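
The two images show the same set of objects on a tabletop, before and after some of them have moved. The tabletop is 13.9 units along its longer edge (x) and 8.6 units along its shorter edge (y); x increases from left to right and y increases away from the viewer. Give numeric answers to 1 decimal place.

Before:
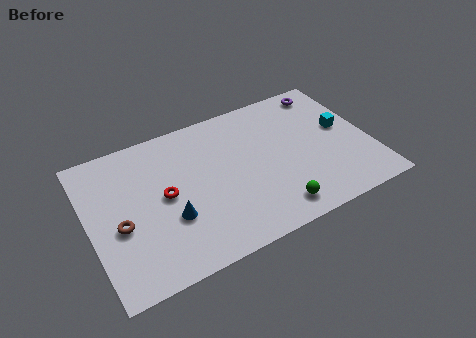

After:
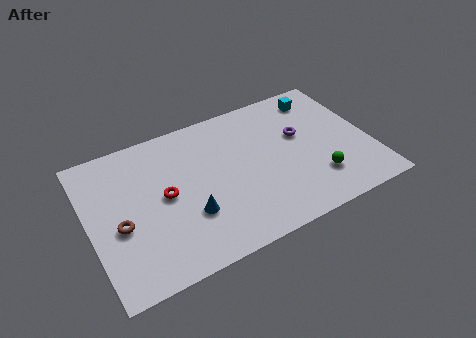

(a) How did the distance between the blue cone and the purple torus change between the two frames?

-3.2

They were about 9.6 units apart before and 6.4 after — 3.2 units closer together.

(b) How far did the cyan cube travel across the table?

2.5

The cyan cube was near (12.7, 4.8) before and (11.9, 7.2) after, so it travelled √(0.8² + 2.4²) ≈ 2.5 units.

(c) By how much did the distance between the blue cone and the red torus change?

+0.5

Before: roughly 1.4 units apart; after: 1.9. That's 0.5 units further apart.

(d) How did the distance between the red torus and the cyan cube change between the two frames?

-0.3

They were about 9.0 units apart before and 8.7 after — 0.3 units closer together.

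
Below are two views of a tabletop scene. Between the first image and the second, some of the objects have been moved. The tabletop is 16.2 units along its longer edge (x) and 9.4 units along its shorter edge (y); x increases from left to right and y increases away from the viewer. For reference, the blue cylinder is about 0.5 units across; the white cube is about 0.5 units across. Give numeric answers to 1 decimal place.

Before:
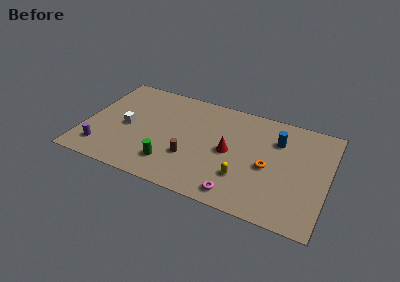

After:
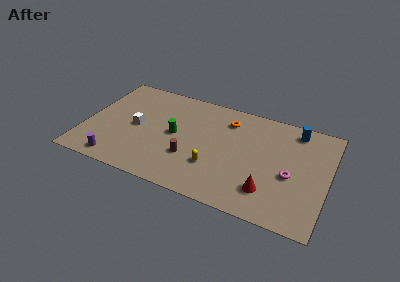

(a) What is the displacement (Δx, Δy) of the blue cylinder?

(1.1, 1.3)

From the two frames, the blue cylinder sits at roughly (12.7, 6.8) before and (13.8, 8.1) after.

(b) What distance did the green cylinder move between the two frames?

2.7

The green cylinder moved from about (6.0, 2.1) to (6.0, 4.8), a distance of √(0.0² + 2.7²) ≈ 2.7.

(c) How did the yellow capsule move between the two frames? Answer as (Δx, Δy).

(-2.0, 0.2)

From the two frames, the yellow capsule sits at roughly (10.8, 2.7) before and (8.8, 2.9) after.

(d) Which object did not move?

the brown cylinder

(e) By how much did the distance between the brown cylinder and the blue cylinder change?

+1.7

Before: roughly 6.6 units apart; after: 8.3. That's 1.7 units further apart.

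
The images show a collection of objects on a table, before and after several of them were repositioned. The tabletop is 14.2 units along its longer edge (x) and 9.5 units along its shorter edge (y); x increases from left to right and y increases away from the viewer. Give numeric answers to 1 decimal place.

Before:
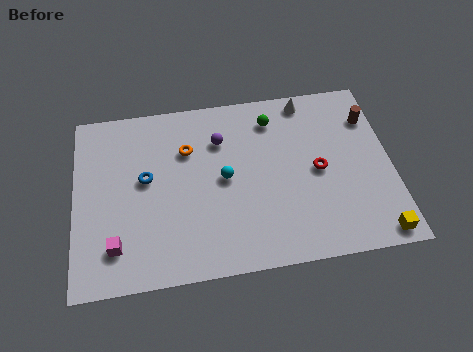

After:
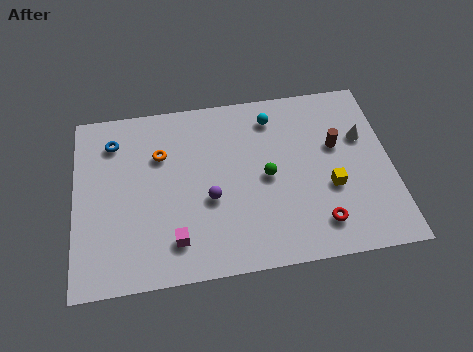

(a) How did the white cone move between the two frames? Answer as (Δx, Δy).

(2.4, -2.4)

The white cone was at about (10.6, 8.5) and moved to about (13.0, 6.1).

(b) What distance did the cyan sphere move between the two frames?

3.8

The cyan sphere moved from about (6.7, 4.8) to (9.0, 7.8), a distance of √(2.3² + 3.0²) ≈ 3.8.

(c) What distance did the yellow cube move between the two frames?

3.3

From (13.3, 0.9) to (11.4, 3.6), the yellow cube covered √(1.9² + 2.7²) ≈ 3.3 units.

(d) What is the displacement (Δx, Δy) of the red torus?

(-0.1, -2.8)

The red torus started near (10.9, 4.6) and ended near (10.8, 1.8).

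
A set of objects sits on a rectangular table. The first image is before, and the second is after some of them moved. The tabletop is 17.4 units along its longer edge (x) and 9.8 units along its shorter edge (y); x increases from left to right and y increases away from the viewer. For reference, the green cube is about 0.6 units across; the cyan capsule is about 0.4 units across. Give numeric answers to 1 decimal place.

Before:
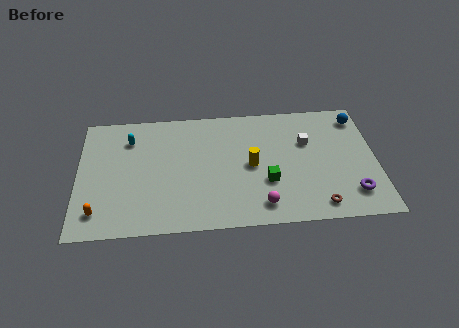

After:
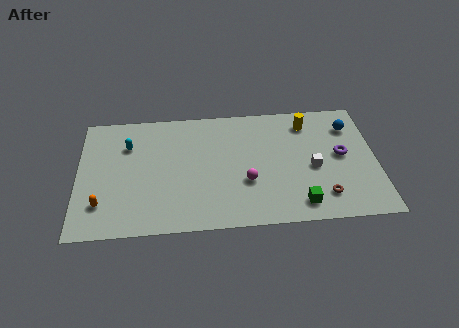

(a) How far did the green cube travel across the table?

2.6

From (11.0, 3.4) to (12.8, 1.5), the green cube covered √(1.8² + 1.9²) ≈ 2.6 units.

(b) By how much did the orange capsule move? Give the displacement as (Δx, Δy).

(0.2, 0.6)

The orange capsule was at about (1.2, 1.8) and moved to about (1.4, 2.4).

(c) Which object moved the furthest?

the yellow cylinder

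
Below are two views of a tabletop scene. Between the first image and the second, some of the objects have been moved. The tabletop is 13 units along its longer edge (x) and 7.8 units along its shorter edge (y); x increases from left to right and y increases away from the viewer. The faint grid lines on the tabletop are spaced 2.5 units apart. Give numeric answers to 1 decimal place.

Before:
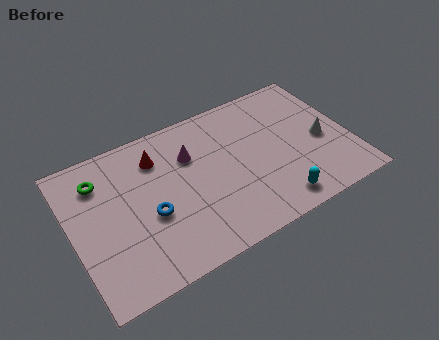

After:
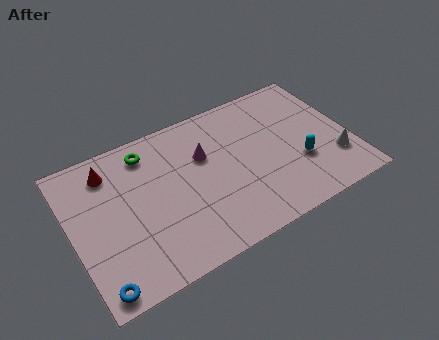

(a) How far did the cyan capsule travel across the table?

2.1

From (9.1, 1.1) to (10.5, 2.7), the cyan capsule covered √(1.4² + 1.6²) ≈ 2.1 units.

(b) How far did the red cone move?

2.2

The red cone moved from about (4.2, 6.0) to (2.0, 6.3), a distance of √(2.2² + 0.3²) ≈ 2.2.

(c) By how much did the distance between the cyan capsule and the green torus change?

-1.3

They were about 9.0 units apart before and 7.7 after — 1.3 units closer together.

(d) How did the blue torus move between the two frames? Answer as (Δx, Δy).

(-2.7, -2.4)

From the two frames, the blue torus sits at roughly (3.5, 3.2) before and (0.8, 0.8) after.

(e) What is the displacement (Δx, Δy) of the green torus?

(2.3, 0.5)

The green torus started near (1.5, 6.0) and ended near (3.8, 6.5).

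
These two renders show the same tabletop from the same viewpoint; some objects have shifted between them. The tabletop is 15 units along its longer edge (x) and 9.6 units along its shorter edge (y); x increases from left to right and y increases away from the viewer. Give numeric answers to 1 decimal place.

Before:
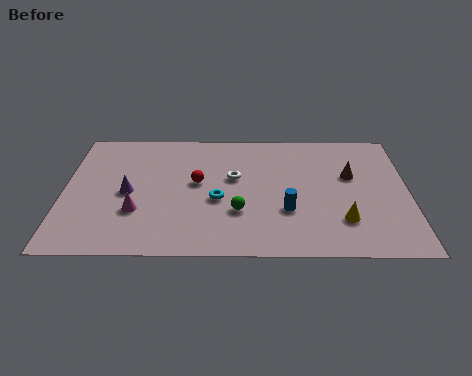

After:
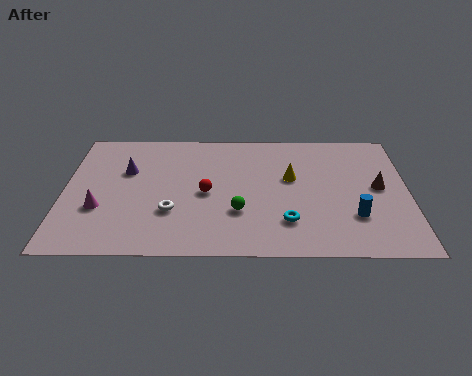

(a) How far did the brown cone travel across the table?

1.5

The brown cone was near (12.5, 5.9) before and (13.7, 5.0) after, so it travelled √(1.2² + 0.9²) ≈ 1.5 units.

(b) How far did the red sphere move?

0.9

The red sphere was near (5.8, 5.3) before and (6.2, 4.5) after, so it travelled √(0.4² + 0.8²) ≈ 0.9 units.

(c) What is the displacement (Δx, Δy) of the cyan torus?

(3.0, -1.6)

From the two frames, the cyan torus sits at roughly (6.7, 4.0) before and (9.7, 2.4) after.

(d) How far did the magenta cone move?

1.6

The magenta cone moved from about (3.2, 3.1) to (1.6, 3.3), a distance of √(1.6² + 0.2²) ≈ 1.6.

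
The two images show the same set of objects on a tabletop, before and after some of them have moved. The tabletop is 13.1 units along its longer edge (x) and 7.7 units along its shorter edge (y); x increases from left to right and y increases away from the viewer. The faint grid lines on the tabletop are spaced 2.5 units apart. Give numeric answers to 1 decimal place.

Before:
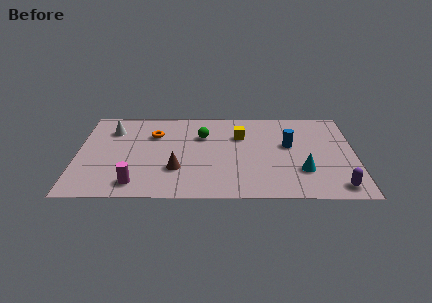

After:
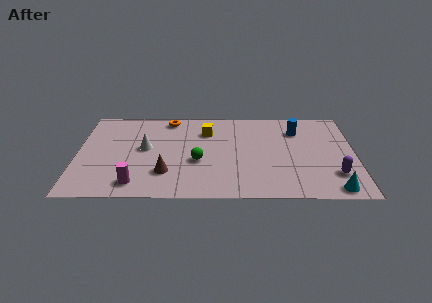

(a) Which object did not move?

the magenta cylinder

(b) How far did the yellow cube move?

1.6

The yellow cube moved from about (7.7, 5.3) to (6.1, 5.7), a distance of √(1.6² + 0.4²) ≈ 1.6.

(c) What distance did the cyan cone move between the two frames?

2.1

The cyan cone moved from about (10.6, 2.3) to (12.0, 0.8), a distance of √(1.4² + 1.5²) ≈ 2.1.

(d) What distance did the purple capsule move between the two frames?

1.0

From (12.2, 1.0) to (12.1, 2.0), the purple capsule covered √(0.1² + 1.0²) ≈ 1.0 units.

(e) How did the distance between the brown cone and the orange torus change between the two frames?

+1.5

The distance was about 3.2 in the first image and 4.7 in the second, so they moved 1.5 units further apart.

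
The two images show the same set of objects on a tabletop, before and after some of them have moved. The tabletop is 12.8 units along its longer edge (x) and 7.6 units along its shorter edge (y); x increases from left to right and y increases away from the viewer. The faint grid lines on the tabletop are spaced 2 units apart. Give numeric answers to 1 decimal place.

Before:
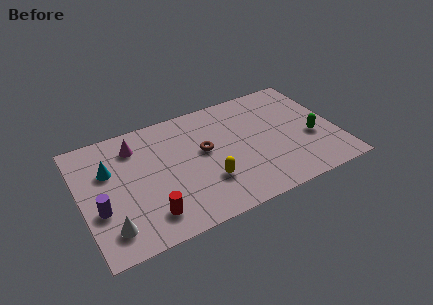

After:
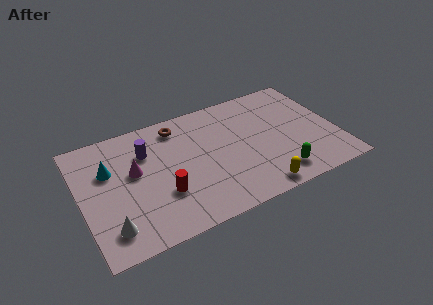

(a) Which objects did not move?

the cyan cone and the white cone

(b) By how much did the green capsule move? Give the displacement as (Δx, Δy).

(-2.0, -1.7)

The green capsule was at about (11.5, 3.0) and moved to about (9.5, 1.3).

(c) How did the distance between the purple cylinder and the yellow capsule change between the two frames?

+1.5

Before: roughly 5.3 units apart; after: 6.8. That's 1.5 units further apart.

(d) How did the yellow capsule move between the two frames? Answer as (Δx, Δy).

(2.3, -1.5)

From the two frames, the yellow capsule sits at roughly (6.1, 2.3) before and (8.4, 0.8) after.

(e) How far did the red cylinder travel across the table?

1.3

The red cylinder was near (3.1, 1.5) before and (3.9, 2.5) after, so it travelled √(0.8² + 1.0²) ≈ 1.3 units.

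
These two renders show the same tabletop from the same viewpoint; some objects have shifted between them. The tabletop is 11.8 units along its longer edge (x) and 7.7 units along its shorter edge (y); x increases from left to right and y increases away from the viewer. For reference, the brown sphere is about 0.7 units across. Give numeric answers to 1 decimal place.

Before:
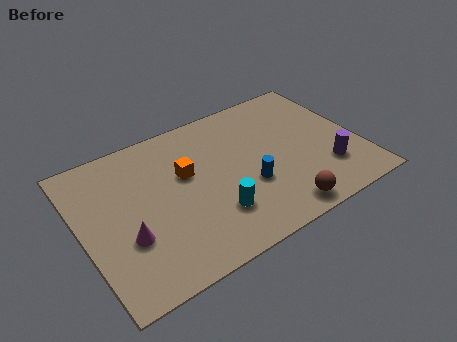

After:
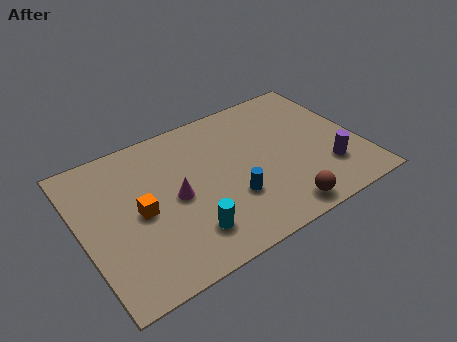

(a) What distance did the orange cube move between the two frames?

2.3

The orange cube moved from about (4.5, 4.7) to (2.4, 3.7), a distance of √(2.1² + 1.0²) ≈ 2.3.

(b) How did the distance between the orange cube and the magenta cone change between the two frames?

-1.9

Before: roughly 3.4 units apart; after: 1.5. That's 1.9 units closer together.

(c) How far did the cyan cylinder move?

1.3

The cyan cylinder moved from about (5.3, 2.1) to (4.1, 1.7), a distance of √(1.2² + 0.4²) ≈ 1.3.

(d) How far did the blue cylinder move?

0.9

The blue cylinder moved from about (6.9, 2.8) to (6.1, 2.5), a distance of √(0.8² + 0.3²) ≈ 0.9.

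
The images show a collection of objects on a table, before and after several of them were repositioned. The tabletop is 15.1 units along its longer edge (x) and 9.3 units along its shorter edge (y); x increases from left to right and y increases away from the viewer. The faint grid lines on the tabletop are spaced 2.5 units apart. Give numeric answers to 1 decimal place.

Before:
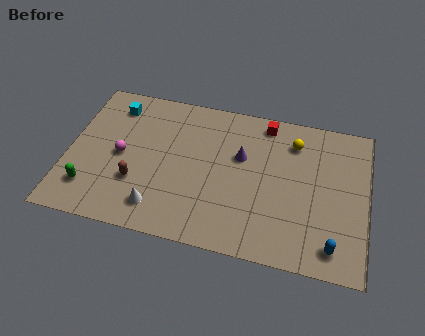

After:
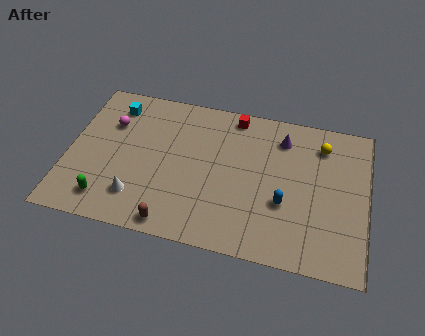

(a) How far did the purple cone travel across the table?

2.6

From (8.7, 5.8) to (10.7, 7.4), the purple cone covered √(2.0² + 1.6²) ≈ 2.6 units.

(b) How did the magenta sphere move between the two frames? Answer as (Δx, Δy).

(-0.7, 1.9)

The magenta sphere started near (2.7, 4.5) and ended near (2.0, 6.4).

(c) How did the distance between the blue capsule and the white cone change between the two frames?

-1.3

The distance was about 8.7 in the first image and 7.4 in the second, so they moved 1.3 units closer together.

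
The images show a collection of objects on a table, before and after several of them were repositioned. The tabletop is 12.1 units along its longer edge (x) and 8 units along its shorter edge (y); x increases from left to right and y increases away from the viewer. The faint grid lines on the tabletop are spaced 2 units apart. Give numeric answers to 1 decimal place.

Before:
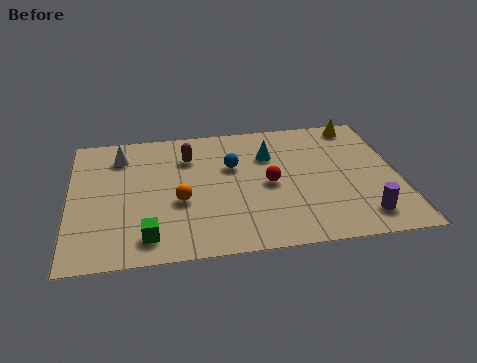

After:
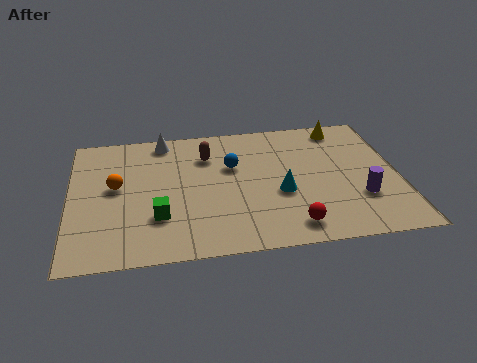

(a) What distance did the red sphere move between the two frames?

2.7

The red sphere was near (7.3, 3.8) before and (8.0, 1.2) after, so it travelled √(0.7² + 2.6²) ≈ 2.7 units.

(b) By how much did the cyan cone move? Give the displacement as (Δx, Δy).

(0.3, -2.4)

The cyan cone started near (7.4, 5.6) and ended near (7.7, 3.2).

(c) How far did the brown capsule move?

0.7

The brown capsule was near (4.4, 5.9) before and (5.1, 5.9) after, so it travelled √(0.7² + 0.0²) ≈ 0.7 units.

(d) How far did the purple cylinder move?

1.1

The purple cylinder moved from about (10.6, 1.4) to (10.6, 2.5), a distance of √(0.0² + 1.1²) ≈ 1.1.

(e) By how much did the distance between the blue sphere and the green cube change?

-1.1

They were about 5.0 units apart before and 3.9 after — 1.1 units closer together.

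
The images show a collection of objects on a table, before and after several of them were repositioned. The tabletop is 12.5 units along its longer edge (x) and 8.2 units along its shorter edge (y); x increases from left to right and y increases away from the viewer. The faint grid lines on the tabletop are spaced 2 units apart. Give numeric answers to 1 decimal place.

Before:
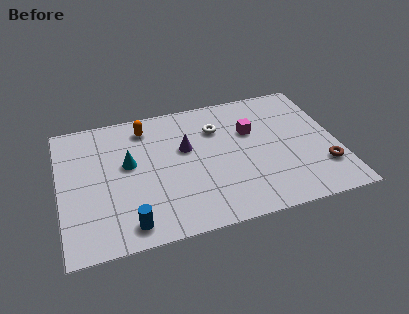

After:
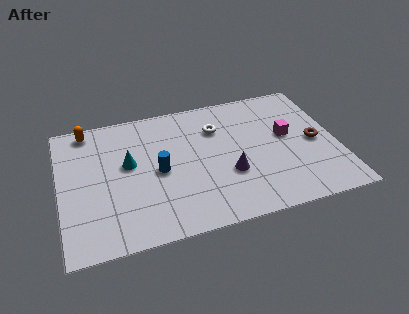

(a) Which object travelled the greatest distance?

the blue cylinder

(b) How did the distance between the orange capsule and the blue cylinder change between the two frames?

-1.3

They were about 5.8 units apart before and 4.5 after — 1.3 units closer together.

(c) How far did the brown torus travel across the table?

1.7

From (11.7, 2.2) to (11.5, 3.9), the brown torus covered √(0.2² + 1.7²) ≈ 1.7 units.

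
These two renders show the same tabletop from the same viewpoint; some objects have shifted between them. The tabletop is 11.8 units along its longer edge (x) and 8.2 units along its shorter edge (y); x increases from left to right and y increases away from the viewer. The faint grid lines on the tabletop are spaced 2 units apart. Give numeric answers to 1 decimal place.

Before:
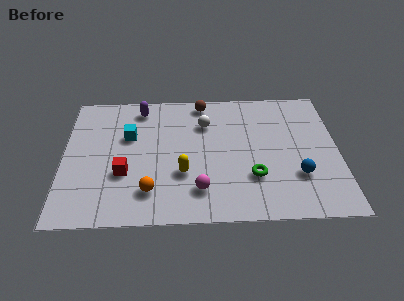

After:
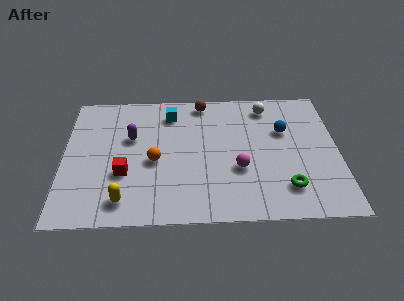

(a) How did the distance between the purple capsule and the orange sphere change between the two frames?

-3.4

The distance was about 5.2 in the first image and 1.8 in the second, so they moved 3.4 units closer together.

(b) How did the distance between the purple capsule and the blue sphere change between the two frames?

-1.5

The distance was about 8.1 in the first image and 6.6 in the second, so they moved 1.5 units closer together.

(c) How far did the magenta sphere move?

2.1

The magenta sphere moved from about (5.8, 1.8) to (7.5, 3.0), a distance of √(1.7² + 1.2²) ≈ 2.1.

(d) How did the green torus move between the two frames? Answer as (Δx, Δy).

(1.4, -0.7)

The green torus started near (8.1, 2.5) and ended near (9.5, 1.8).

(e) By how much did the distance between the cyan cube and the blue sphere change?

-2.6

The distance was about 7.7 in the first image and 5.1 in the second, so they moved 2.6 units closer together.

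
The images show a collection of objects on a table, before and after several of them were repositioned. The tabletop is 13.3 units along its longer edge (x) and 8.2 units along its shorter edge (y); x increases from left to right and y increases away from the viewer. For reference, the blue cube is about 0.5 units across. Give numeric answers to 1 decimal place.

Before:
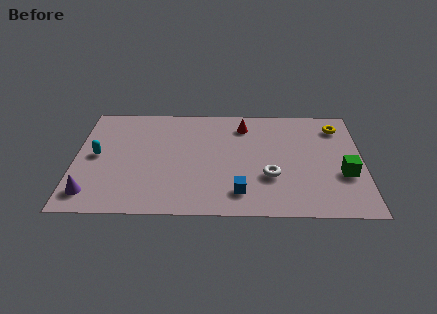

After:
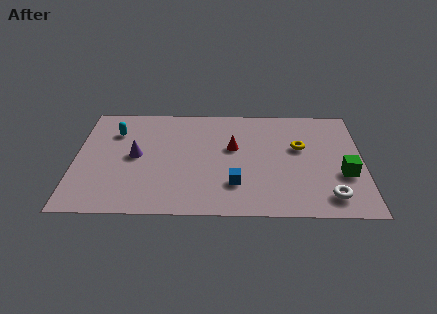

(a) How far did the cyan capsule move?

2.0

From (1.0, 4.2) to (1.8, 6.0), the cyan capsule covered √(0.8² + 1.8²) ≈ 2.0 units.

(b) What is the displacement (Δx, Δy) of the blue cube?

(-0.2, 0.6)

The blue cube was at about (7.6, 1.6) and moved to about (7.4, 2.2).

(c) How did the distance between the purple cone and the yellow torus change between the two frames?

-4.9

Before: roughly 12.5 units apart; after: 7.6. That's 4.9 units closer together.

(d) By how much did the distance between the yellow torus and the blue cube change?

-2.7

The distance was about 6.8 in the first image and 4.1 in the second, so they moved 2.7 units closer together.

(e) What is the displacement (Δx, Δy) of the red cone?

(-0.5, -1.7)

The red cone started near (7.8, 6.6) and ended near (7.3, 4.9).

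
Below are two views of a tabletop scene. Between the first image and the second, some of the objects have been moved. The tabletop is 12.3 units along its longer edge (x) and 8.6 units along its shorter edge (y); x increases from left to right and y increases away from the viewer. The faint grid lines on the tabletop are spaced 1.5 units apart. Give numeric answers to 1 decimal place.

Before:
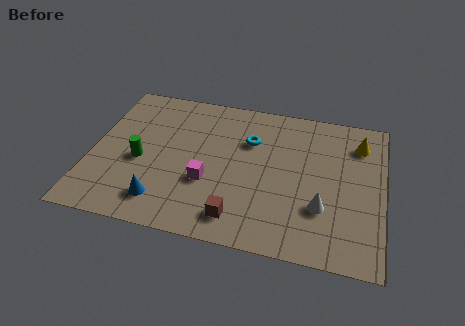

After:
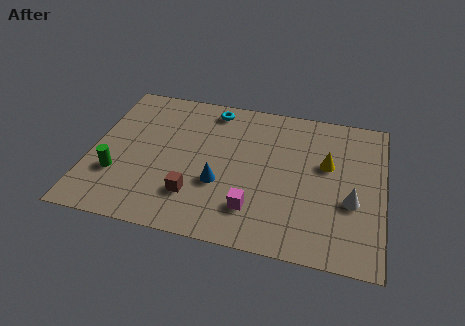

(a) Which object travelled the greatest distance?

the blue cone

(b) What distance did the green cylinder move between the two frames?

1.3

The green cylinder was near (2.1, 3.7) before and (1.2, 2.7) after, so it travelled √(0.9² + 1.0²) ≈ 1.3 units.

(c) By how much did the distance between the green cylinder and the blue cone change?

+1.9

The distance was about 2.4 in the first image and 4.3 in the second, so they moved 1.9 units further apart.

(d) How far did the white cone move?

1.3

The white cone moved from about (9.8, 2.7) to (11.0, 3.3), a distance of √(1.2² + 0.6²) ≈ 1.3.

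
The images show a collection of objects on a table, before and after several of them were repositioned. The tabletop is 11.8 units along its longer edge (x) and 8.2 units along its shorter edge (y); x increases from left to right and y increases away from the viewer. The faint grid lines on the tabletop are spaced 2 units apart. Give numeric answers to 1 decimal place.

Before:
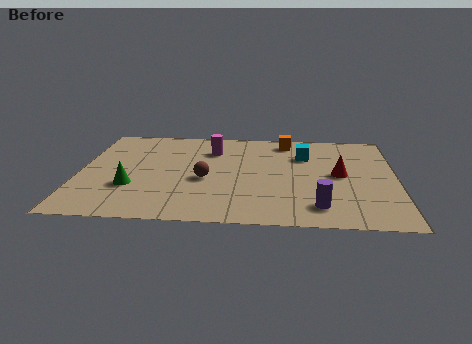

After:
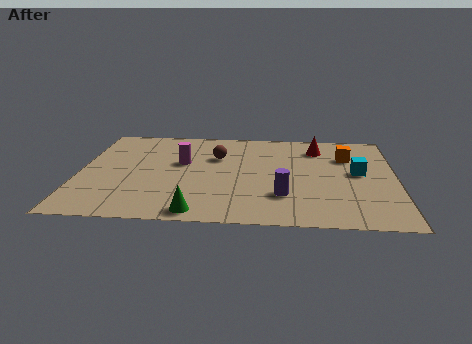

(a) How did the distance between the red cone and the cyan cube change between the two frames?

+0.5

They were about 2.1 units apart before and 2.6 after — 0.5 units further apart.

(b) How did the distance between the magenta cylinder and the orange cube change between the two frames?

+3.3

They were about 3.0 units apart before and 6.3 after — 3.3 units further apart.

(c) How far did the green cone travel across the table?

3.1

The green cone was near (2.0, 2.7) before and (4.5, 0.8) after, so it travelled √(2.5² + 1.9²) ≈ 3.1 units.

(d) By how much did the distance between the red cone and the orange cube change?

-2.2

Before: roughly 3.5 units apart; after: 1.3. That's 2.2 units closer together.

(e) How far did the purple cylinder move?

1.5

From (8.9, 1.5) to (7.6, 2.3), the purple cylinder covered √(1.3² + 0.8²) ≈ 1.5 units.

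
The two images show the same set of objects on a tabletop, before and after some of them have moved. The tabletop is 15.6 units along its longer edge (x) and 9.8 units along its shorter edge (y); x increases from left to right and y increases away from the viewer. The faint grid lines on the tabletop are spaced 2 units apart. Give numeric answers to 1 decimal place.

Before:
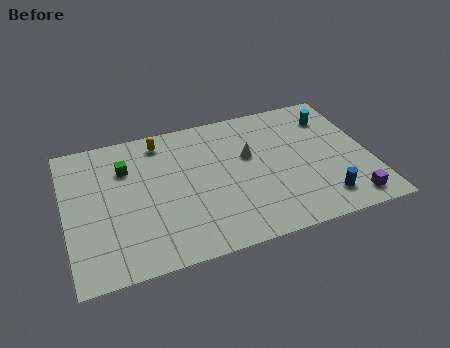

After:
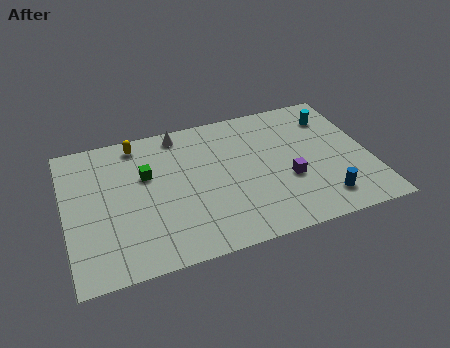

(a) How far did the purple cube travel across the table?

3.8

From (14.2, 1.3) to (11.3, 3.7), the purple cube covered √(2.9² + 2.4²) ≈ 3.8 units.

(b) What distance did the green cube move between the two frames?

1.3

From (3.2, 7.0) to (4.2, 6.2), the green cube covered √(1.0² + 0.8²) ≈ 1.3 units.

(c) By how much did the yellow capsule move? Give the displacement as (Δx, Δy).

(-1.2, 0.2)

The yellow capsule started near (5.1, 8.4) and ended near (3.9, 8.6).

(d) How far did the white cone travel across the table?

4.3

The white cone was near (9.5, 6.0) before and (6.1, 8.7) after, so it travelled √(3.4² + 2.7²) ≈ 4.3 units.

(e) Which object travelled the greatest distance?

the white cone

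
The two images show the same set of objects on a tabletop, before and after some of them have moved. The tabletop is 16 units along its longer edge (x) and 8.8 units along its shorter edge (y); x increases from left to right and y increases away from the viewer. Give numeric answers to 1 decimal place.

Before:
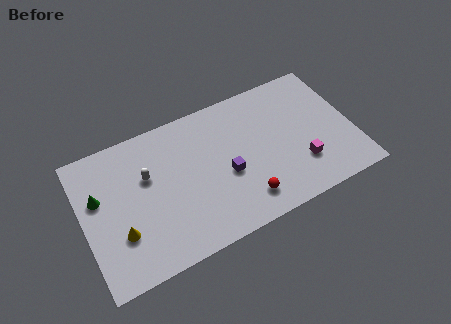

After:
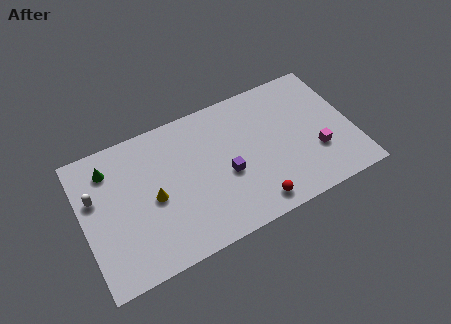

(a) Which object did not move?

the purple cube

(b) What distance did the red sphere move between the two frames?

0.7

The red sphere was near (9.2, 1.7) before and (9.7, 1.2) after, so it travelled √(0.5² + 0.5²) ≈ 0.7 units.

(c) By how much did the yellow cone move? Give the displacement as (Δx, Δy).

(2.1, 1.3)

The yellow cone was at about (2.0, 2.8) and moved to about (4.1, 4.1).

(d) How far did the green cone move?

1.7

The green cone moved from about (1.0, 5.5) to (1.8, 7.0), a distance of √(0.8² + 1.5²) ≈ 1.7.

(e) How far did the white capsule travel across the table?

3.1

The white capsule moved from about (3.9, 5.6) to (0.8, 5.6), a distance of √(3.1² + 0.0²) ≈ 3.1.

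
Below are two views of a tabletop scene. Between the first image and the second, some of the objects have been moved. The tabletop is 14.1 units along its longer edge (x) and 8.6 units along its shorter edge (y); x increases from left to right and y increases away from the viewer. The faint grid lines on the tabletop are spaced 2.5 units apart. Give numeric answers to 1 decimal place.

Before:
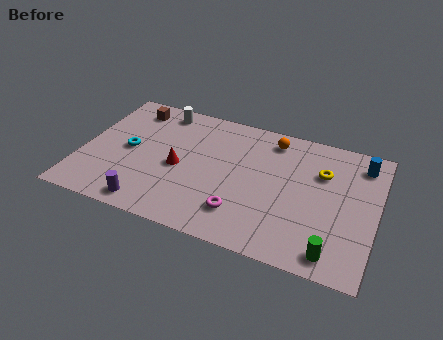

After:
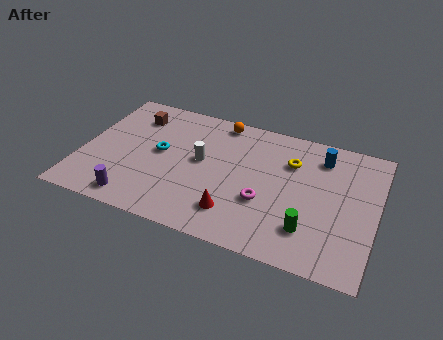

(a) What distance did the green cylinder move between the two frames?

1.6

The green cylinder moved from about (12.3, 1.1) to (11.1, 2.1), a distance of √(1.2² + 1.0²) ≈ 1.6.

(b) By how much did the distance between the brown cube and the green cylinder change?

-2.0

The distance was about 12.0 in the first image and 10.0 in the second, so they moved 2.0 units closer together.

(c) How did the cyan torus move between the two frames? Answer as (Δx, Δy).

(1.5, 0.3)

The cyan torus started near (2.2, 4.3) and ended near (3.7, 4.6).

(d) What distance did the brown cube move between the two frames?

0.5

The brown cube moved from about (2.0, 7.2) to (2.2, 6.7), a distance of √(0.2² + 0.5²) ≈ 0.5.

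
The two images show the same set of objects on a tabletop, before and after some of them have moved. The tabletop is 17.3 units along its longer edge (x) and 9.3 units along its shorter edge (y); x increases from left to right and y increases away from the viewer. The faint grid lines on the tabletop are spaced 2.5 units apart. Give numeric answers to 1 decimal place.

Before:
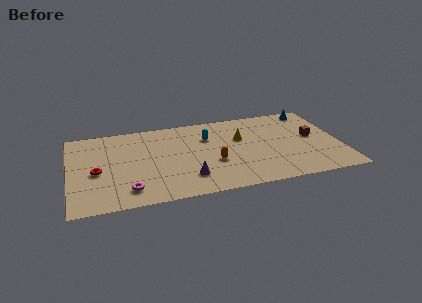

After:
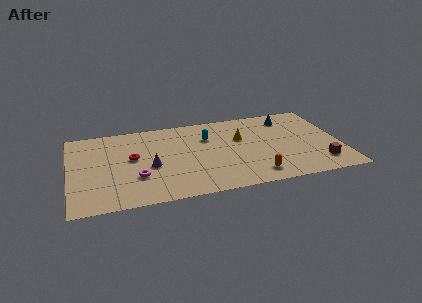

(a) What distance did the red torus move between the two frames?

2.5

The red torus was near (1.7, 4.1) before and (4.0, 5.2) after, so it travelled √(2.3² + 1.1²) ≈ 2.5 units.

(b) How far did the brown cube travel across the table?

3.1

From (15.6, 5.0) to (15.8, 1.9), the brown cube covered √(0.2² + 3.1²) ≈ 3.1 units.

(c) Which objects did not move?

the cyan capsule and the yellow cone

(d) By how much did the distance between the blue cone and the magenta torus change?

-2.8

They were about 13.8 units apart before and 11.0 after — 2.8 units closer together.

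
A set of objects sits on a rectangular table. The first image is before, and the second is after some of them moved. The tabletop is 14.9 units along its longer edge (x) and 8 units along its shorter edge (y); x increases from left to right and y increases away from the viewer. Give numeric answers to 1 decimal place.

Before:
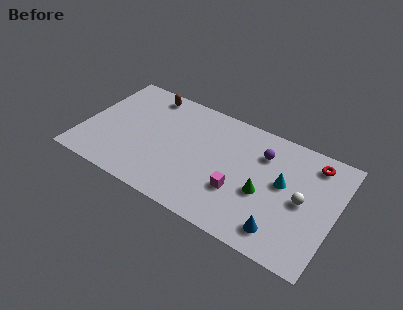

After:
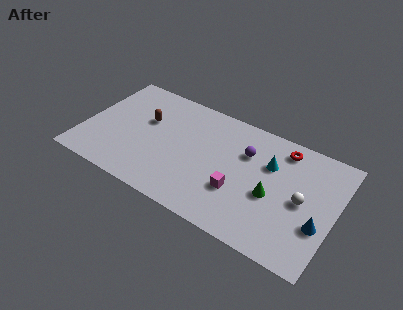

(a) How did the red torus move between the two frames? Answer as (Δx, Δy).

(-1.8, 0.1)

The red torus started near (13.3, 6.7) and ended near (11.5, 6.8).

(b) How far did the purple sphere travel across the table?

1.0

From (10.4, 5.9) to (9.5, 5.5), the purple sphere covered √(0.9² + 0.4²) ≈ 1.0 units.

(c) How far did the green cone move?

0.5

The green cone was near (10.8, 3.3) before and (11.3, 3.4) after, so it travelled √(0.5² + 0.1²) ≈ 0.5 units.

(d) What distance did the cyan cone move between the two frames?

1.3

From (11.8, 4.5) to (10.9, 5.4), the cyan cone covered √(0.9² + 0.9²) ≈ 1.3 units.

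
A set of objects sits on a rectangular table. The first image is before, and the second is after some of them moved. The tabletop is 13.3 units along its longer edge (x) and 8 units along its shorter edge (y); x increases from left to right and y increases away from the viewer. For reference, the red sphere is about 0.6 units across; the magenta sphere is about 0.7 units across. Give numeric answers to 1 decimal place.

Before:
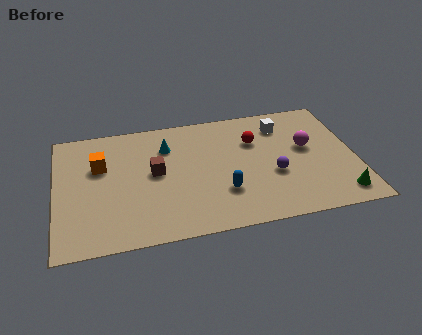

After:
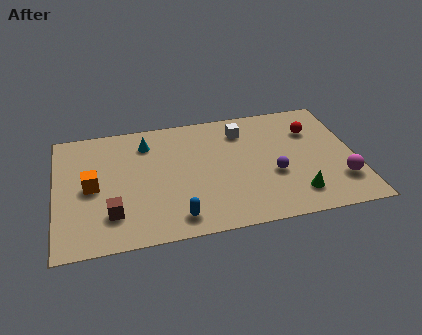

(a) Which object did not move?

the purple sphere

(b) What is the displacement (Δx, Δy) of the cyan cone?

(-0.9, 0.4)

The cyan cone was at about (5.0, 5.9) and moved to about (4.1, 6.3).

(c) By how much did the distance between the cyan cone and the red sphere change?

+3.5

The distance was about 3.9 in the first image and 7.4 in the second, so they moved 3.5 units further apart.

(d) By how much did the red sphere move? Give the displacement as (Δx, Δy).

(2.6, 0.2)

The red sphere started near (8.9, 5.5) and ended near (11.5, 5.7).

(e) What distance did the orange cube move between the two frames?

1.4

From (2.0, 5.2) to (1.6, 3.9), the orange cube covered √(0.4² + 1.3²) ≈ 1.4 units.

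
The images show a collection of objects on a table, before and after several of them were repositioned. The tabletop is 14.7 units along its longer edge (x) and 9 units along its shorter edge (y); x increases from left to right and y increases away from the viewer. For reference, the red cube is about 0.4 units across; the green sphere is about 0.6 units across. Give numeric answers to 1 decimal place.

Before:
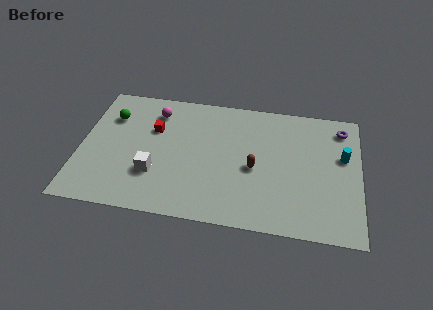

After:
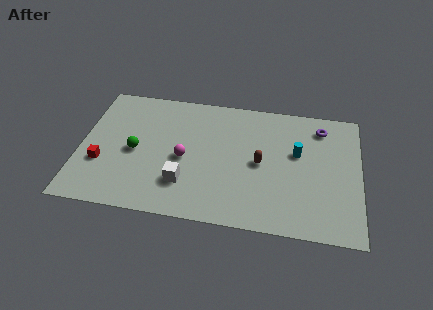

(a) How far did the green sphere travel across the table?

2.7

The green sphere was near (1.5, 6.5) before and (2.9, 4.2) after, so it travelled √(1.4² + 2.3²) ≈ 2.7 units.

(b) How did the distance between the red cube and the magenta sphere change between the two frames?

+3.1

They were about 1.3 units apart before and 4.4 after — 3.1 units further apart.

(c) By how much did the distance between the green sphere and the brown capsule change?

-1.5

Before: roughly 8.1 units apart; after: 6.6. That's 1.5 units closer together.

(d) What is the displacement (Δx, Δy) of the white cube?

(1.6, -0.4)

The white cube started near (4.0, 2.8) and ended near (5.6, 2.4).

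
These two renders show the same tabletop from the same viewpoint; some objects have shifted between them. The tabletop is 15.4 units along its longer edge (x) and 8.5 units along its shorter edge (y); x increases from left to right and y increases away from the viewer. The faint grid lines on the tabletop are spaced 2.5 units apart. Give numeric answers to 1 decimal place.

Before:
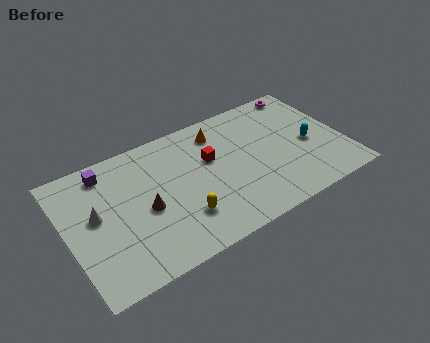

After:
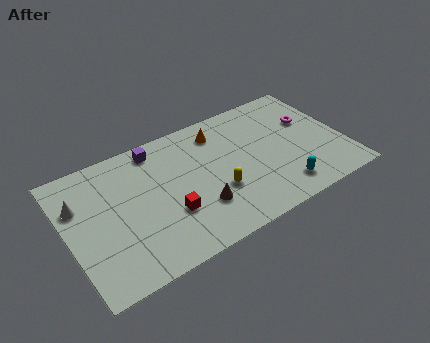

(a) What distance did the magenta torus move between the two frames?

2.3

The magenta torus moved from about (13.9, 7.7) to (13.8, 5.4), a distance of √(0.1² + 2.3²) ≈ 2.3.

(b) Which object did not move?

the orange cone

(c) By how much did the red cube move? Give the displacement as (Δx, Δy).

(-2.7, -2.4)

From the two frames, the red cube sits at roughly (8.1, 5.3) before and (5.4, 2.9) after.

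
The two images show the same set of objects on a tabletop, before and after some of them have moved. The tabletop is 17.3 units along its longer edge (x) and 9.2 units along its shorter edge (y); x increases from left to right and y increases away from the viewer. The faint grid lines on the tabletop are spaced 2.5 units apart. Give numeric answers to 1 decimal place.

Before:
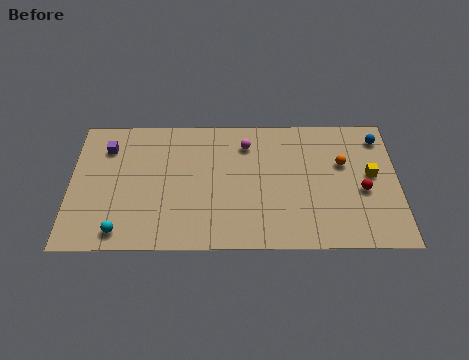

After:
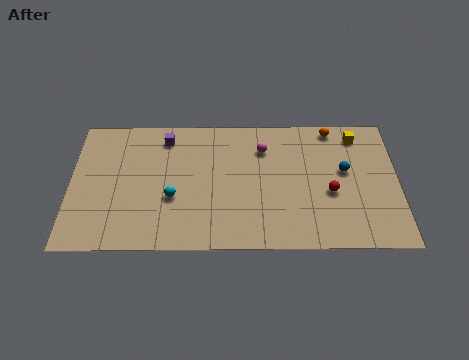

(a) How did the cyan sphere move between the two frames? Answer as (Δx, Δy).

(2.7, 2.3)

The cyan sphere was at about (2.7, 1.2) and moved to about (5.4, 3.5).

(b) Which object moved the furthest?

the cyan sphere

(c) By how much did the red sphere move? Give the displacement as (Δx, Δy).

(-1.7, -0.1)

From the two frames, the red sphere sits at roughly (15.4, 3.9) before and (13.7, 3.8) after.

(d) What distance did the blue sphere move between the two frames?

3.0

From (16.4, 7.6) to (14.5, 5.3), the blue sphere covered √(1.9² + 2.3²) ≈ 3.0 units.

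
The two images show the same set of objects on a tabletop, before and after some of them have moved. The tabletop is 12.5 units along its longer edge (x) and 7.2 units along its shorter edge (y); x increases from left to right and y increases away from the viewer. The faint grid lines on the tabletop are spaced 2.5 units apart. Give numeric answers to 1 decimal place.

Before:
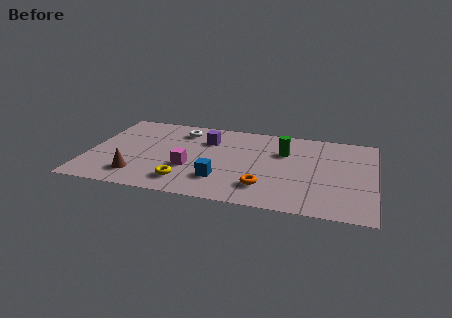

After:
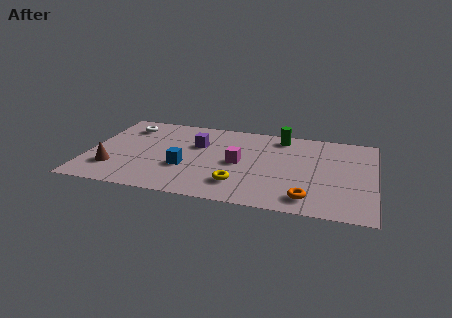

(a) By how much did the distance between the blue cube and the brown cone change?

-0.4

Before: roughly 3.6 units apart; after: 3.2. That's 0.4 units closer together.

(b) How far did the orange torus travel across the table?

2.0

The orange torus moved from about (7.8, 1.7) to (9.7, 1.2), a distance of √(1.9² + 0.5²) ≈ 2.0.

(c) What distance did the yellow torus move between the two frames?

2.3

From (4.4, 1.4) to (6.7, 1.7), the yellow torus covered √(2.3² + 0.3²) ≈ 2.3 units.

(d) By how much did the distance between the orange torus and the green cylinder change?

+1.9

They were about 3.3 units apart before and 5.2 after — 1.9 units further apart.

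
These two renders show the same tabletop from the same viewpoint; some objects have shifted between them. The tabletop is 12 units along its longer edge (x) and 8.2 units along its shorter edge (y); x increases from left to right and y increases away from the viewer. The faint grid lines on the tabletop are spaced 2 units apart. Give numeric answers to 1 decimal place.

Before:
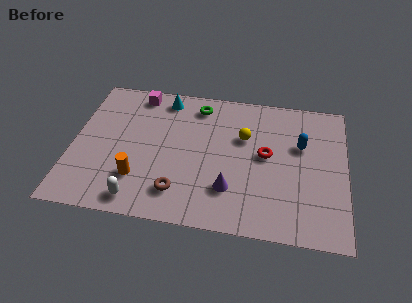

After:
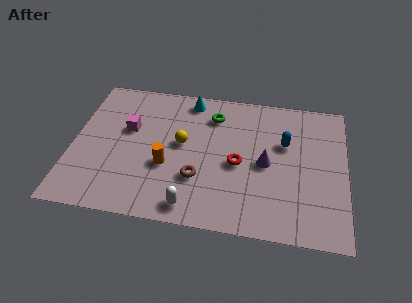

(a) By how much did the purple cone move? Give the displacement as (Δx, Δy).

(1.5, 1.7)

The purple cone started near (7.0, 2.2) and ended near (8.5, 3.9).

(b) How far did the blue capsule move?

0.7

The blue capsule moved from about (10.0, 5.2) to (9.3, 5.2), a distance of √(0.7² + 0.0²) ≈ 0.7.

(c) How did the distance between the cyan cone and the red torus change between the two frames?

-1.1

Before: roughly 5.3 units apart; after: 4.2. That's 1.1 units closer together.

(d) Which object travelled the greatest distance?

the yellow sphere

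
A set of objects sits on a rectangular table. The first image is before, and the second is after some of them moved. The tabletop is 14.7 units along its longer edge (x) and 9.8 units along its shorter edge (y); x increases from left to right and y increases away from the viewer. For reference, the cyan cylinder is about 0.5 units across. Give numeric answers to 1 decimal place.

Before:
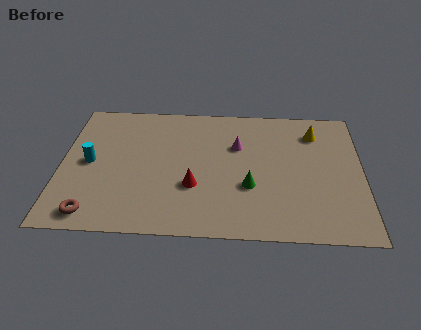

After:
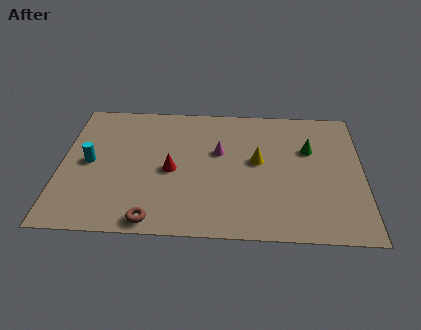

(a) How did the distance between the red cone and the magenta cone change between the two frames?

-1.0

The distance was about 3.7 in the first image and 2.7 in the second, so they moved 1.0 units closer together.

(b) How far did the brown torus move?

2.9

The brown torus moved from about (1.7, 1.2) to (4.6, 0.9), a distance of √(2.9² + 0.3²) ≈ 2.9.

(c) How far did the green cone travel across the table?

4.1

The green cone moved from about (9.2, 3.5) to (12.1, 6.4), a distance of √(2.9² + 2.9²) ≈ 4.1.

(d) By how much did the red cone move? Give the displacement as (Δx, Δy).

(-1.1, 1.1)

From the two frames, the red cone sits at roughly (6.5, 3.4) before and (5.4, 4.5) after.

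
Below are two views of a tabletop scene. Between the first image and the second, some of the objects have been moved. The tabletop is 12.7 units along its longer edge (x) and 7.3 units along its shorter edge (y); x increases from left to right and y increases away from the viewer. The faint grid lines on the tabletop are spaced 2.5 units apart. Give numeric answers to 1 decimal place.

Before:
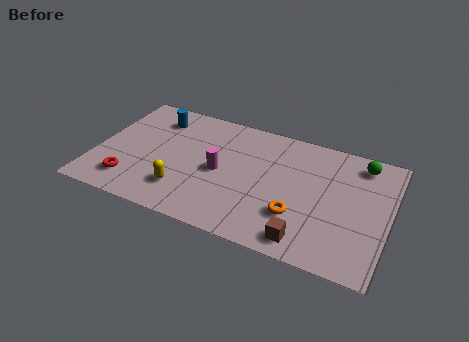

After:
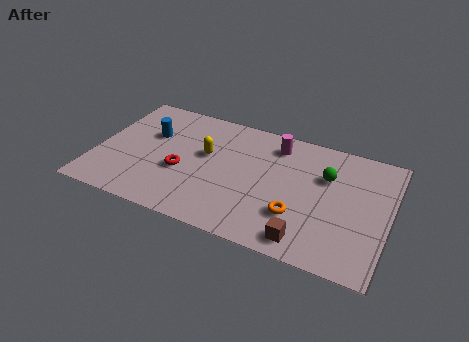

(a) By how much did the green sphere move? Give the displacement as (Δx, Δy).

(-1.4, -1.3)

From the two frames, the green sphere sits at roughly (11.3, 6.2) before and (9.9, 4.9) after.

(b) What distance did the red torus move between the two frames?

2.5

The red torus moved from about (1.7, 1.5) to (3.8, 2.9), a distance of √(2.1² + 1.4²) ≈ 2.5.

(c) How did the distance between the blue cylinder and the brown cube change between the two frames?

-0.5

They were about 8.6 units apart before and 8.1 after — 0.5 units closer together.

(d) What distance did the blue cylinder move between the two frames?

1.1

From (2.3, 5.8) to (2.2, 4.7), the blue cylinder covered √(0.1² + 1.1²) ≈ 1.1 units.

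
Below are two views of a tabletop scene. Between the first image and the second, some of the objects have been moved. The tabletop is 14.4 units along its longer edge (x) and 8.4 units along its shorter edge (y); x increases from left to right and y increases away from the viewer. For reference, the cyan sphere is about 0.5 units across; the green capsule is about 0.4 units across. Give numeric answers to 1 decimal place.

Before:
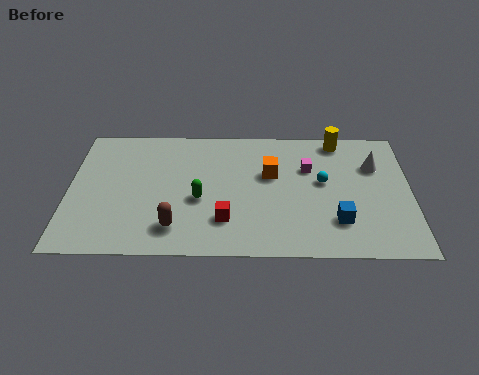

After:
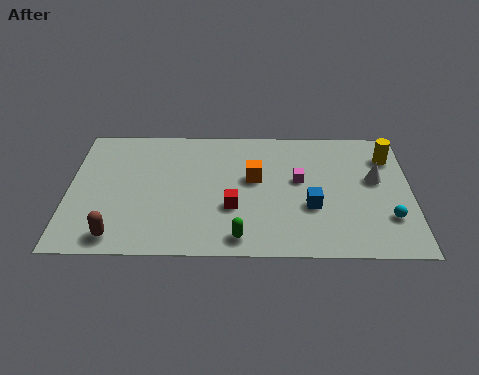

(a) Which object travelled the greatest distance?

the cyan sphere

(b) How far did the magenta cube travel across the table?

0.9

The magenta cube moved from about (10.1, 5.6) to (9.7, 4.8), a distance of √(0.4² + 0.8²) ≈ 0.9.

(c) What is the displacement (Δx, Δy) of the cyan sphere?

(2.7, -2.3)

The cyan sphere started near (10.7, 4.7) and ended near (13.4, 2.4).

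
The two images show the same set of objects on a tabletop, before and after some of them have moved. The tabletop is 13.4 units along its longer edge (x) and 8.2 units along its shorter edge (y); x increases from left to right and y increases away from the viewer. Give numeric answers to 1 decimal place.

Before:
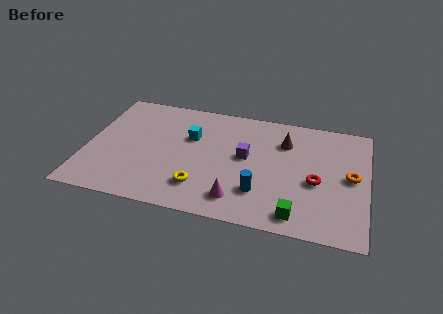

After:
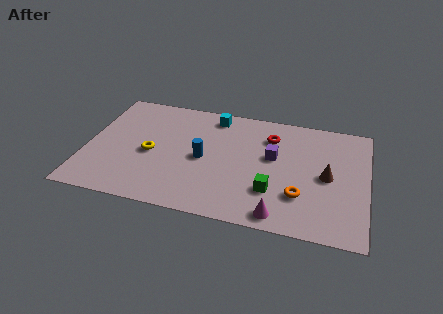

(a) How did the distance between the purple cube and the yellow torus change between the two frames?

+2.6

Before: roughly 3.3 units apart; after: 5.9. That's 2.6 units further apart.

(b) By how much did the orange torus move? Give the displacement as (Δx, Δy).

(-2.3, -1.8)

The orange torus started near (12.6, 4.2) and ended near (10.3, 2.4).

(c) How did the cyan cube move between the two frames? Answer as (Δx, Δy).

(1.0, 1.8)

The cyan cube started near (4.9, 5.3) and ended near (5.9, 7.1).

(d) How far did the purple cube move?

1.3

The purple cube moved from about (7.6, 4.5) to (8.9, 4.8), a distance of √(1.3² + 0.3²) ≈ 1.3.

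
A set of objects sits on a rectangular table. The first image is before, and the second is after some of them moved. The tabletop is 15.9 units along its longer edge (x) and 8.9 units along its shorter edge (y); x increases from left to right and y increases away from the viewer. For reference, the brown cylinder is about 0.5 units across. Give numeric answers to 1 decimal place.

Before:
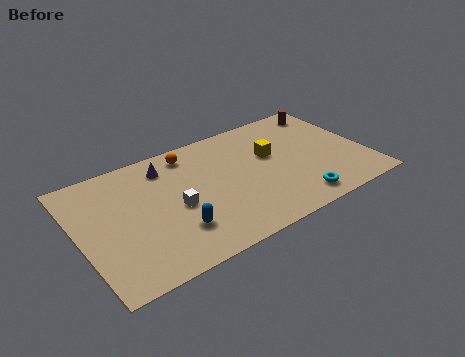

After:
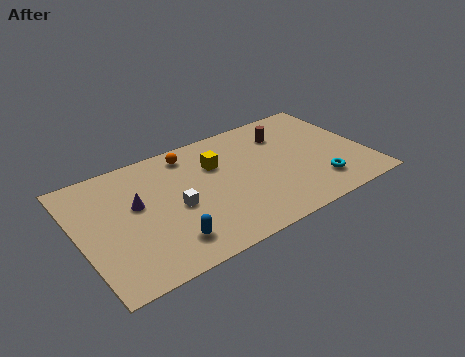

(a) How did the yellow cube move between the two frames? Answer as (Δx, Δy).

(-3.0, 0.7)

The yellow cube was at about (10.8, 5.4) and moved to about (7.8, 6.1).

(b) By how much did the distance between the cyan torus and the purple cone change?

+1.5

They were about 8.7 units apart before and 10.2 after — 1.5 units further apart.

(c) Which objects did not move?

the white cube and the orange sphere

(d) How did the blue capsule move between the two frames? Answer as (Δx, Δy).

(-0.5, -0.6)

The blue capsule was at about (4.9, 2.4) and moved to about (4.4, 1.8).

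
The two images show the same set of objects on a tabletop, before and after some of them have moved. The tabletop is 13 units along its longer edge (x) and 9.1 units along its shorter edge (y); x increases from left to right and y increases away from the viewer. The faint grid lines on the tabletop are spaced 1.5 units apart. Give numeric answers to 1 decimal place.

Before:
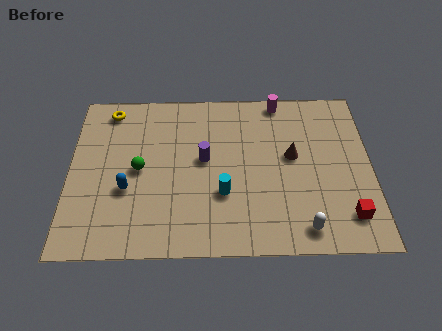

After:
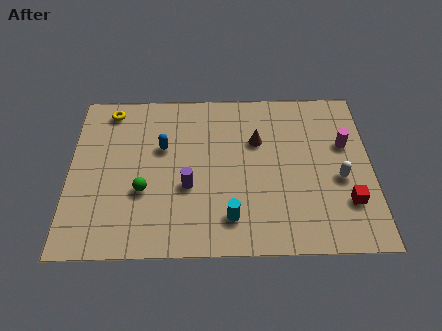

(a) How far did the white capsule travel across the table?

3.1

From (10.0, 1.2) to (11.6, 3.8), the white capsule covered √(1.6² + 2.6²) ≈ 3.1 units.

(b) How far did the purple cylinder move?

1.7

The purple cylinder was near (5.8, 5.0) before and (5.1, 3.5) after, so it travelled √(0.7² + 1.5²) ≈ 1.7 units.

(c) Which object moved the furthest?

the magenta cylinder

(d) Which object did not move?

the yellow torus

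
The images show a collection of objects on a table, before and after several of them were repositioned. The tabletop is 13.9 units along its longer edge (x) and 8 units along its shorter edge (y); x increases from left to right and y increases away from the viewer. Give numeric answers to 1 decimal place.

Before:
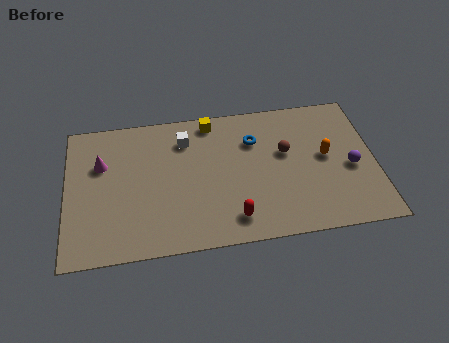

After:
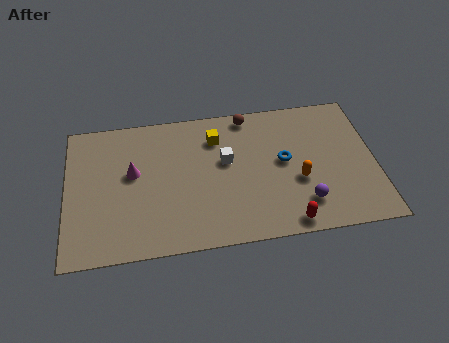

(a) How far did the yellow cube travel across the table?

1.0

From (6.6, 7.1) to (6.8, 6.1), the yellow cube covered √(0.2² + 1.0²) ≈ 1.0 units.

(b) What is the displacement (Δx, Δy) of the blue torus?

(1.3, -1.4)

From the two frames, the blue torus sits at roughly (8.5, 5.7) before and (9.8, 4.3) after.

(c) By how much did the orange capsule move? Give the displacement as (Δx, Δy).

(-1.3, -1.2)

The orange capsule was at about (11.7, 4.3) and moved to about (10.4, 3.1).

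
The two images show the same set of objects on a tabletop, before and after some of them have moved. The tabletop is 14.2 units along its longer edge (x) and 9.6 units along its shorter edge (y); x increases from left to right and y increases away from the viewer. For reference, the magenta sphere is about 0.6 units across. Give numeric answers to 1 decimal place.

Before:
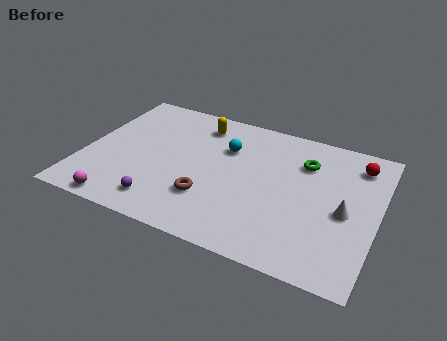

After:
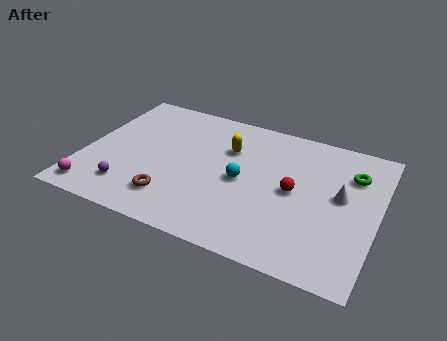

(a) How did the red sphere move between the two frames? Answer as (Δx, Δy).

(-2.8, -3.0)

The red sphere was at about (13.0, 7.8) and moved to about (10.2, 4.8).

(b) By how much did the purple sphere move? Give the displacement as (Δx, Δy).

(-1.7, 0.4)

The purple sphere started near (4.2, 1.6) and ended near (2.5, 2.0).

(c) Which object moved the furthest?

the red sphere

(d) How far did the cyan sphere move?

2.2

The cyan sphere was near (6.7, 6.6) before and (7.7, 4.6) after, so it travelled √(1.0² + 2.0²) ≈ 2.2 units.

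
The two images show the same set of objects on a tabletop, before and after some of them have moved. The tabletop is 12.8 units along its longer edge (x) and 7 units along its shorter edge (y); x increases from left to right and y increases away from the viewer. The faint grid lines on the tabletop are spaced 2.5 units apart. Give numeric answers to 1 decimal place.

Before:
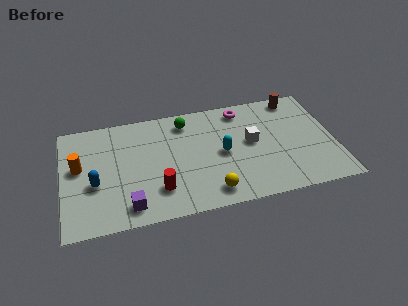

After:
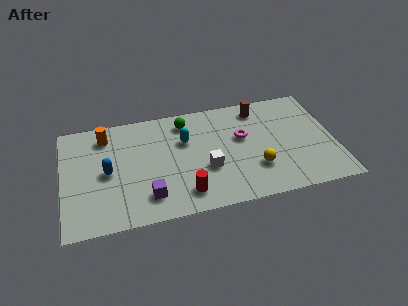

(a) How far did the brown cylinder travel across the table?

1.8

From (11.2, 6.2) to (9.4, 5.9), the brown cylinder covered √(1.8² + 0.3²) ≈ 1.8 units.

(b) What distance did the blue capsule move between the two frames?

0.8

The blue capsule moved from about (1.5, 2.8) to (2.1, 3.4), a distance of √(0.6² + 0.6²) ≈ 0.8.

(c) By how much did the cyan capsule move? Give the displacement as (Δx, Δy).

(-1.7, 1.2)

The cyan capsule started near (7.5, 3.4) and ended near (5.8, 4.6).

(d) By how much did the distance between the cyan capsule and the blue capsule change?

-2.1

The distance was about 6.0 in the first image and 3.9 in the second, so they moved 2.1 units closer together.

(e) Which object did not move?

the green sphere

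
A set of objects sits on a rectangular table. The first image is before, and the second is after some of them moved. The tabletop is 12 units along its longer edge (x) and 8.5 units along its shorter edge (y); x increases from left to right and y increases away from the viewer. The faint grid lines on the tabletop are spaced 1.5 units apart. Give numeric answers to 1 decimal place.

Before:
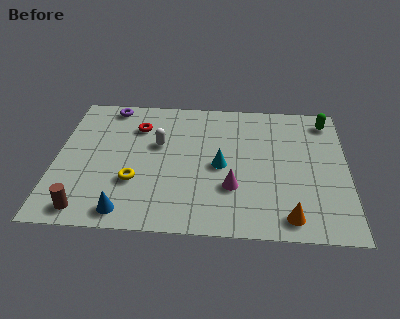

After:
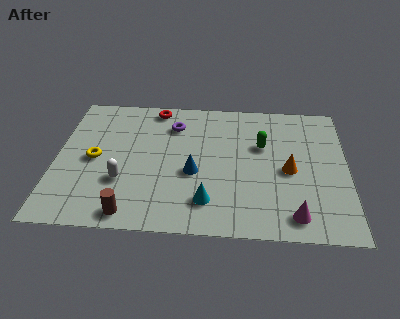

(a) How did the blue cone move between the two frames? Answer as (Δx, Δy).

(2.7, 2.5)

From the two frames, the blue cone sits at roughly (3.0, 1.0) before and (5.7, 3.5) after.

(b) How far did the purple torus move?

2.9

The purple torus moved from about (2.1, 7.6) to (4.8, 6.5), a distance of √(2.7² + 1.1²) ≈ 2.9.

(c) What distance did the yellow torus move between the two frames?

2.1

The yellow torus was near (3.3, 2.8) before and (1.6, 4.1) after, so it travelled √(1.7² + 1.3²) ≈ 2.1 units.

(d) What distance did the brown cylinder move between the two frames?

1.8

The brown cylinder was near (1.4, 1.0) before and (3.2, 0.9) after, so it travelled √(1.8² + 0.1²) ≈ 1.8 units.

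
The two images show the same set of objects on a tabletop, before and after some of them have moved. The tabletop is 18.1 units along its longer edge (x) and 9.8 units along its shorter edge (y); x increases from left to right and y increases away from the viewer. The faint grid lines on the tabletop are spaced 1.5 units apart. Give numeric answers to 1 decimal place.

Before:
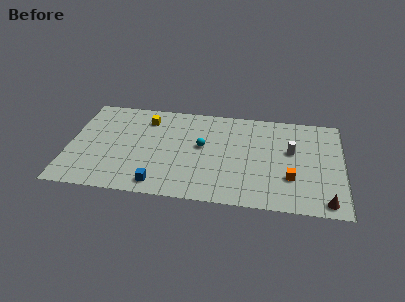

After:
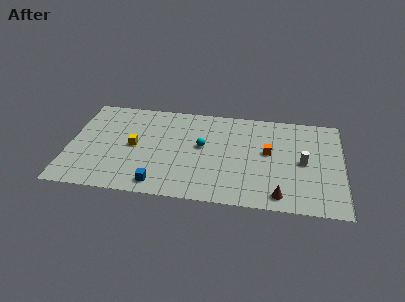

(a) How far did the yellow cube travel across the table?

3.0

The yellow cube was near (5.0, 7.8) before and (4.3, 4.9) after, so it travelled √(0.7² + 2.9²) ≈ 3.0 units.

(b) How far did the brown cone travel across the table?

3.0

The brown cone moved from about (17.0, 1.1) to (14.0, 1.3), a distance of √(3.0² + 0.2²) ≈ 3.0.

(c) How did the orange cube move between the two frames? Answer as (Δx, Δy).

(-1.5, 2.4)

The orange cube was at about (14.7, 3.1) and moved to about (13.2, 5.5).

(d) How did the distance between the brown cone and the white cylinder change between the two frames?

-1.4

They were about 5.2 units apart before and 3.8 after — 1.4 units closer together.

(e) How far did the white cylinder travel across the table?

1.3

The white cylinder moved from about (14.7, 5.8) to (15.5, 4.8), a distance of √(0.8² + 1.0²) ≈ 1.3.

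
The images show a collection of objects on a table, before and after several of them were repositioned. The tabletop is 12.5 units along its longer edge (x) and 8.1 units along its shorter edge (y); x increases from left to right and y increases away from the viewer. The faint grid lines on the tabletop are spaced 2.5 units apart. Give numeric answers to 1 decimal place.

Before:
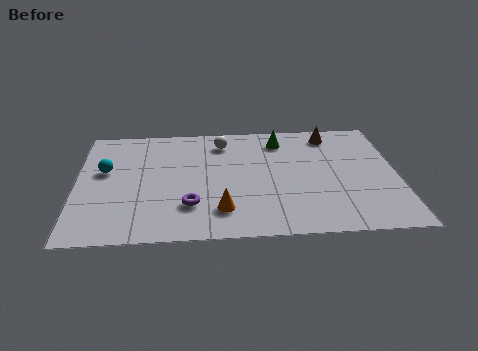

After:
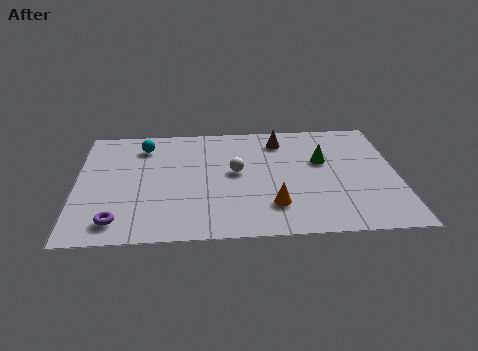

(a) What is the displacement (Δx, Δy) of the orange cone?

(2.0, 0.2)

The orange cone started near (5.6, 1.8) and ended near (7.6, 2.0).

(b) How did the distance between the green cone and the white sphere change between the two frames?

+1.2

Before: roughly 2.3 units apart; after: 3.5. That's 1.2 units further apart.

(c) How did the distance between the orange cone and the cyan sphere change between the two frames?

+1.3

The distance was about 5.4 in the first image and 6.7 in the second, so they moved 1.3 units further apart.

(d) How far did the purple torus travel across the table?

2.9

The purple torus moved from about (4.4, 2.2) to (1.6, 1.3), a distance of √(2.8² + 0.9²) ≈ 2.9.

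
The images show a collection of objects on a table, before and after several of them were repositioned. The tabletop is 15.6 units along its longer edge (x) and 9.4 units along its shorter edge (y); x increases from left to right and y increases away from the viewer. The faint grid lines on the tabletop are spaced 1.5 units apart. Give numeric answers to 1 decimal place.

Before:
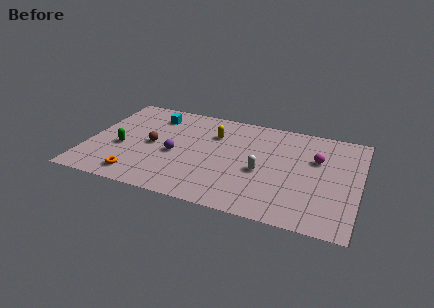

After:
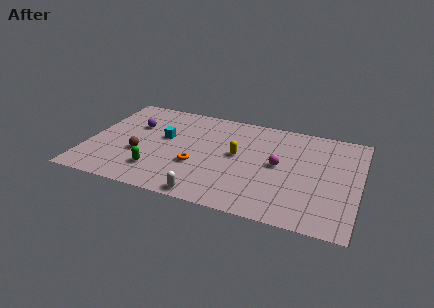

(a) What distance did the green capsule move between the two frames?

2.7

The green capsule was near (2.0, 3.8) before and (4.2, 2.2) after, so it travelled √(2.2² + 1.6²) ≈ 2.7 units.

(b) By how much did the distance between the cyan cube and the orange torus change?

-3.1

Before: roughly 6.1 units apart; after: 3.0. That's 3.1 units closer together.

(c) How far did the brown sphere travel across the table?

1.3

The brown sphere was near (3.7, 4.6) before and (3.1, 3.5) after, so it travelled √(0.6² + 1.1²) ≈ 1.3 units.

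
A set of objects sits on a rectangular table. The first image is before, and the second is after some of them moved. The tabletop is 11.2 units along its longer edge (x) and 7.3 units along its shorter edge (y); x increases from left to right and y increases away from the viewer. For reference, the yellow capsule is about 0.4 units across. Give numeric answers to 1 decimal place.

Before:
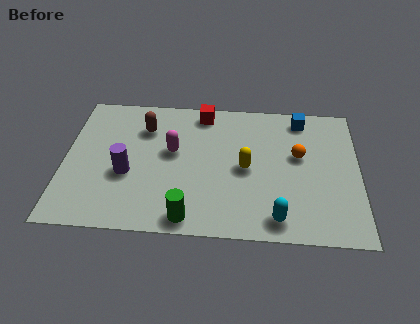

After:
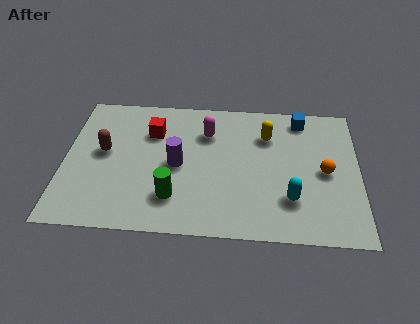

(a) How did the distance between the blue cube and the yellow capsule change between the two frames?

-1.9

Before: roughly 3.5 units apart; after: 1.6. That's 1.9 units closer together.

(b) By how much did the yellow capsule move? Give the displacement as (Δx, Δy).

(0.8, 1.8)

The yellow capsule started near (6.9, 3.5) and ended near (7.7, 5.3).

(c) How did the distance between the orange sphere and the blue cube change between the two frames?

+0.9

They were about 2.0 units apart before and 2.9 after — 0.9 units further apart.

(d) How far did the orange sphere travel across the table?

1.3

The orange sphere was near (8.9, 4.3) before and (9.9, 3.5) after, so it travelled √(1.0² + 0.8²) ≈ 1.3 units.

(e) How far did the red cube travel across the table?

2.2

The red cube moved from about (5.2, 6.4) to (3.3, 5.2), a distance of √(1.9² + 1.2²) ≈ 2.2.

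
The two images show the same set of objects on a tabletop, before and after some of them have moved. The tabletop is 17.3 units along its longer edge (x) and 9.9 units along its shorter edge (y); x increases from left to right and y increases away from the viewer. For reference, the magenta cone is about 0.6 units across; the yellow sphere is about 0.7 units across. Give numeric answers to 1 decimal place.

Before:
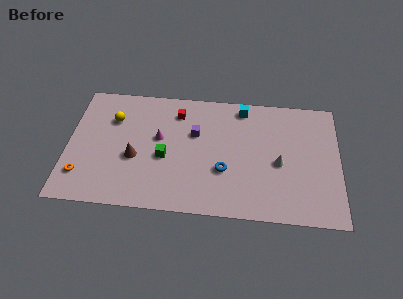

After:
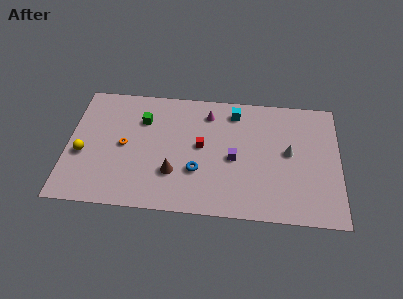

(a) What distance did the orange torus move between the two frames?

3.7

The orange torus moved from about (1.0, 2.3) to (3.6, 4.9), a distance of √(2.6² + 2.6²) ≈ 3.7.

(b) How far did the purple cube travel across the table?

3.1

The purple cube moved from about (8.1, 6.3) to (10.6, 4.5), a distance of √(2.5² + 1.8²) ≈ 3.1.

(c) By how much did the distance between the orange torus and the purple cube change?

-1.1

Before: roughly 8.1 units apart; after: 7.0. That's 1.1 units closer together.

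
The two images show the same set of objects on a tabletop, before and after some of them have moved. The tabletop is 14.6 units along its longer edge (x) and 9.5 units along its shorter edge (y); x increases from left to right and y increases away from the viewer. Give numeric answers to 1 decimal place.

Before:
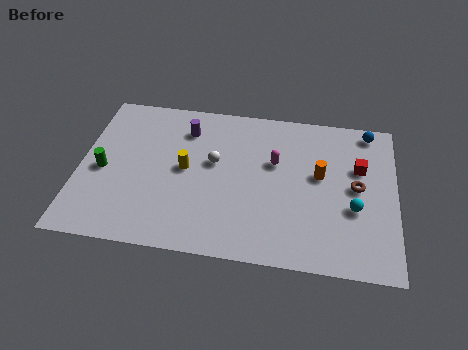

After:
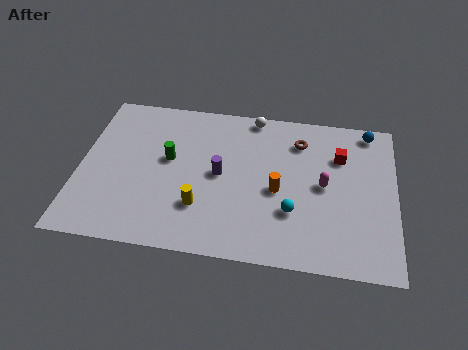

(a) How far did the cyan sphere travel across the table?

2.9

From (12.7, 3.6) to (9.9, 3.0), the cyan sphere covered √(2.8² + 0.6²) ≈ 2.9 units.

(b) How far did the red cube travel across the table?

1.1

The red cube was near (12.9, 6.1) before and (12.0, 6.7) after, so it travelled √(0.9² + 0.6²) ≈ 1.1 units.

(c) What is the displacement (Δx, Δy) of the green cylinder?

(3.0, 1.1)

From the two frames, the green cylinder sits at roughly (1.1, 4.3) before and (4.1, 5.4) after.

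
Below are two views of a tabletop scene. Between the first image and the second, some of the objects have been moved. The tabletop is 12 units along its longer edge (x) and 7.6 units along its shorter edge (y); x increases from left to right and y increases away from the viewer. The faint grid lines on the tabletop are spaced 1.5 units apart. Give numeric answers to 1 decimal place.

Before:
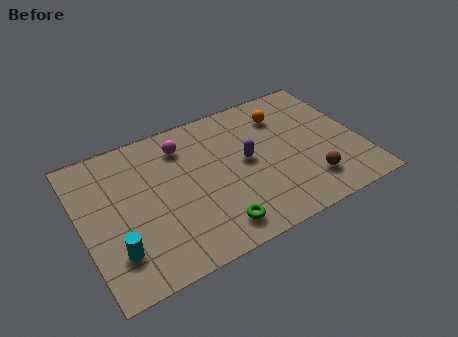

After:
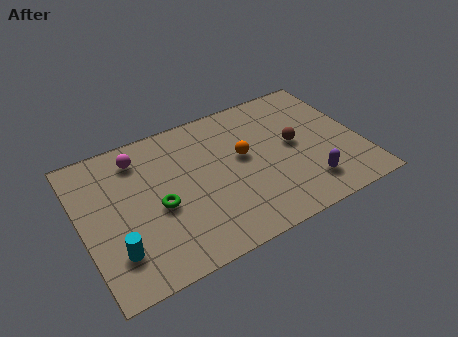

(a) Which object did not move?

the cyan cylinder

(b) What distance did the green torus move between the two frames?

3.0

The green torus was near (5.3, 1.2) before and (3.2, 3.3) after, so it travelled √(2.1² + 2.1²) ≈ 3.0 units.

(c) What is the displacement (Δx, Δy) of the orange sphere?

(-2.0, -1.5)

The orange sphere started near (9.0, 5.8) and ended near (7.0, 4.3).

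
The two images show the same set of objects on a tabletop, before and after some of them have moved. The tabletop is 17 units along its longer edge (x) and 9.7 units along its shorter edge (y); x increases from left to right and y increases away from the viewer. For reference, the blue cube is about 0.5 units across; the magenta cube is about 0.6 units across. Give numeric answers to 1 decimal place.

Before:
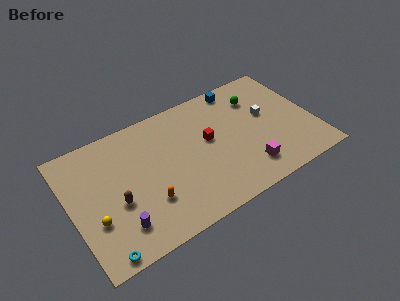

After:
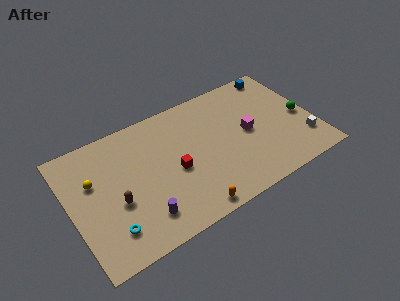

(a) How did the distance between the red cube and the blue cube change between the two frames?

+5.1

The distance was about 4.2 in the first image and 9.3 in the second, so they moved 5.1 units further apart.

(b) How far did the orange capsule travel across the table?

3.3

The orange capsule moved from about (5.0, 2.9) to (7.6, 0.9), a distance of √(2.6² + 2.0²) ≈ 3.3.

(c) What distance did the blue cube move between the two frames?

2.9

From (12.4, 8.7) to (15.3, 8.7), the blue cube covered √(2.9² + 0.0²) ≈ 2.9 units.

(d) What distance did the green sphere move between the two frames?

4.0

The green sphere moved from about (13.5, 7.3) to (16.2, 4.4), a distance of √(2.7² + 2.9²) ≈ 4.0.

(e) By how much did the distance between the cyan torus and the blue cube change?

+1.1

They were about 13.5 units apart before and 14.6 after — 1.1 units further apart.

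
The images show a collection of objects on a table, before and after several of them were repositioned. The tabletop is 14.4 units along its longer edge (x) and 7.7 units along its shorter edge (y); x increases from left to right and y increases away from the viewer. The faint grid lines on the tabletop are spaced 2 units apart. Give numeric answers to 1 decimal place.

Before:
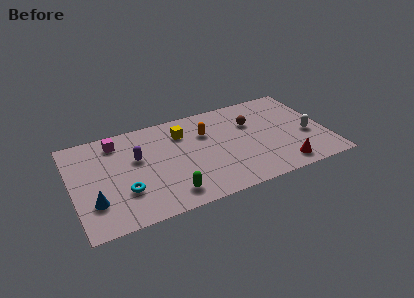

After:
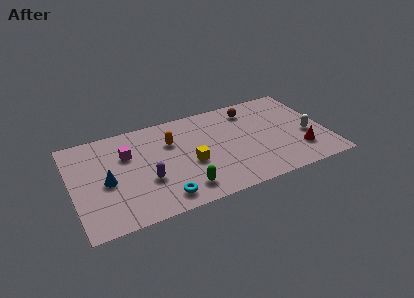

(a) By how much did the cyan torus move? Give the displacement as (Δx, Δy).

(2.0, -1.2)

The cyan torus was at about (2.8, 2.4) and moved to about (4.8, 1.2).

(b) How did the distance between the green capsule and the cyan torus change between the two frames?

-1.4

Before: roughly 2.6 units apart; after: 1.2. That's 1.4 units closer together.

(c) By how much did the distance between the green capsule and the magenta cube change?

-1.0

They were about 5.7 units apart before and 4.7 after — 1.0 units closer together.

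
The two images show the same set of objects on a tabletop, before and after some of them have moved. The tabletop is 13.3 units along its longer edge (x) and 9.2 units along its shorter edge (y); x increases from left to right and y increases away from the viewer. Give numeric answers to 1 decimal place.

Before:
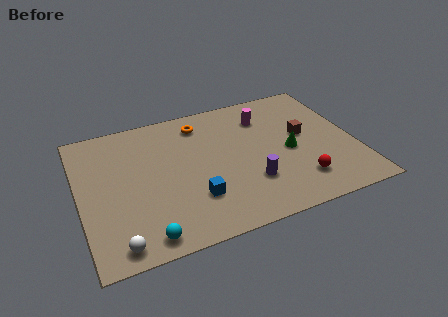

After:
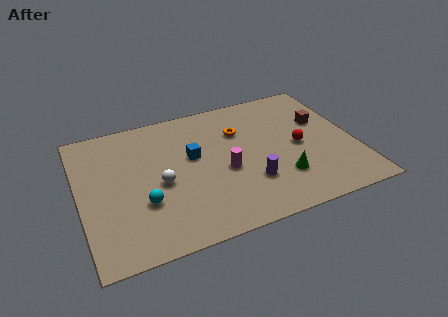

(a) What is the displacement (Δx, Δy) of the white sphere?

(2.3, 3.1)

The white sphere started near (1.5, 1.0) and ended near (3.8, 4.1).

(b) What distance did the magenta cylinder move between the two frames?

3.9

From (9.2, 7.0) to (6.9, 3.9), the magenta cylinder covered √(2.3² + 3.1²) ≈ 3.9 units.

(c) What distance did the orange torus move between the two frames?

2.2

The orange torus moved from about (6.1, 7.6) to (7.9, 6.4), a distance of √(1.8² + 1.2²) ≈ 2.2.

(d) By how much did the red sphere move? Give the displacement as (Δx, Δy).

(0.3, 2.4)

From the two frames, the red sphere sits at roughly (10.3, 2.0) before and (10.6, 4.4) after.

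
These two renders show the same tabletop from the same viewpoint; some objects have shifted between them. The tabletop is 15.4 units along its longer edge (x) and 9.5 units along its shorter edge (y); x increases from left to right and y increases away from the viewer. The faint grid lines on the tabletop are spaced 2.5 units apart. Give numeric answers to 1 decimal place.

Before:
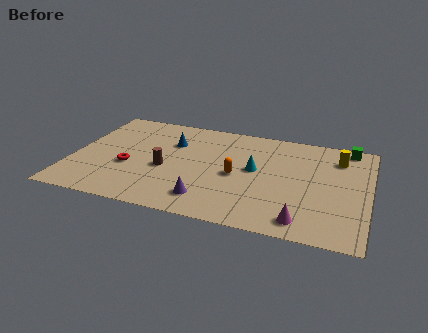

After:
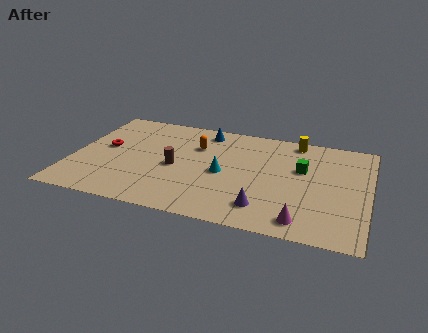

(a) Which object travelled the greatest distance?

the green cube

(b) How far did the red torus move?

2.1

The red torus moved from about (3.0, 3.7) to (1.6, 5.2), a distance of √(1.4² + 1.5²) ≈ 2.1.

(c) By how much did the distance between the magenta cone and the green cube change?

-3.0

Before: roughly 7.6 units apart; after: 4.6. That's 3.0 units closer together.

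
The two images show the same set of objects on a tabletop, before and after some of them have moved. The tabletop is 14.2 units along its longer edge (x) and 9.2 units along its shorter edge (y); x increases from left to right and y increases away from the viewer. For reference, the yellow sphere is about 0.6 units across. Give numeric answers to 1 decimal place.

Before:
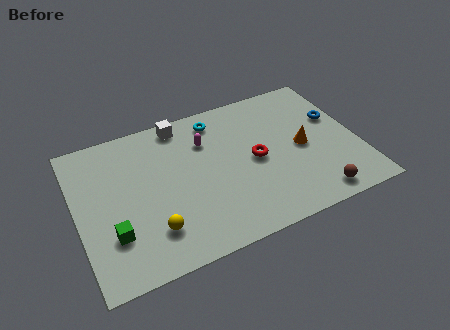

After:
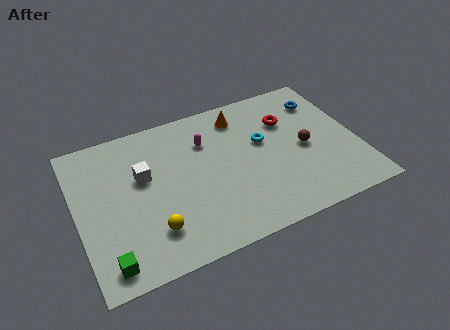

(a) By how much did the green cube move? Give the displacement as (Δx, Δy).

(-0.4, -1.5)

From the two frames, the green cube sits at roughly (1.6, 2.7) before and (1.2, 1.2) after.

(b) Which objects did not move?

the magenta capsule and the yellow sphere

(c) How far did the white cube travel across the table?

3.4

From (5.6, 8.2) to (3.4, 5.6), the white cube covered √(2.2² + 2.6²) ≈ 3.4 units.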